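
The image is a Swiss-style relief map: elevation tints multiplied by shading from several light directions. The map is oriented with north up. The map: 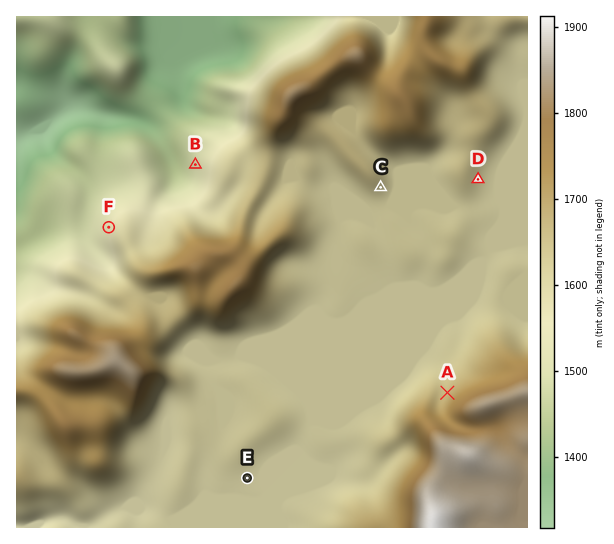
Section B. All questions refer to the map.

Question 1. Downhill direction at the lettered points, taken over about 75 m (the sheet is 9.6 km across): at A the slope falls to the NW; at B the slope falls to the W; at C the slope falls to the SE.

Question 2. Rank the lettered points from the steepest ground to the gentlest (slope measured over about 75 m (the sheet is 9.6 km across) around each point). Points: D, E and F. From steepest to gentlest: F D E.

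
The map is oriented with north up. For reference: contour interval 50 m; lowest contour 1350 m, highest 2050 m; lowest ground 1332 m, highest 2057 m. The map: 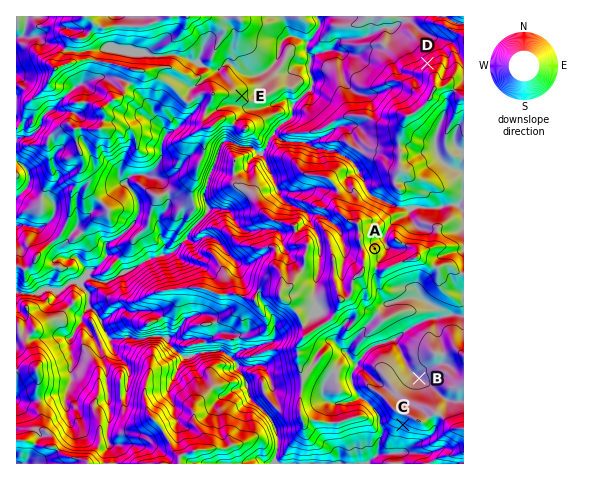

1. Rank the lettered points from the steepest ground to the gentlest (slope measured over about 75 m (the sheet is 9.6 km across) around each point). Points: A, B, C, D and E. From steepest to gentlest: D C A E B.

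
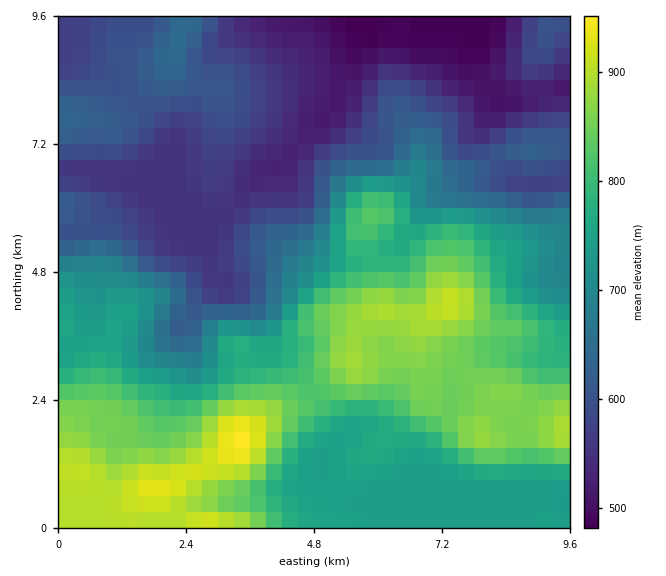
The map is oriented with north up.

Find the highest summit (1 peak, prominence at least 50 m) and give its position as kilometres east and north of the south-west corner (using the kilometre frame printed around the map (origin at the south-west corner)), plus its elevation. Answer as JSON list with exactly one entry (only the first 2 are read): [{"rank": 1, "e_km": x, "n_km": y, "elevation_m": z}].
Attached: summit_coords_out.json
[{"rank": 1, "e_km": 3.44, "n_km": 1.66, "elevation_m": 954}]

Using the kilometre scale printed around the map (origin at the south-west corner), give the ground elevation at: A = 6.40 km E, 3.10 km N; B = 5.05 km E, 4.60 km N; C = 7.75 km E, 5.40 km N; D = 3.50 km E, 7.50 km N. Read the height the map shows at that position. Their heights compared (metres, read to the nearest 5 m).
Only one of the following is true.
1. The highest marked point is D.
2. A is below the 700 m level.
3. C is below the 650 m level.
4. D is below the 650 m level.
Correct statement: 4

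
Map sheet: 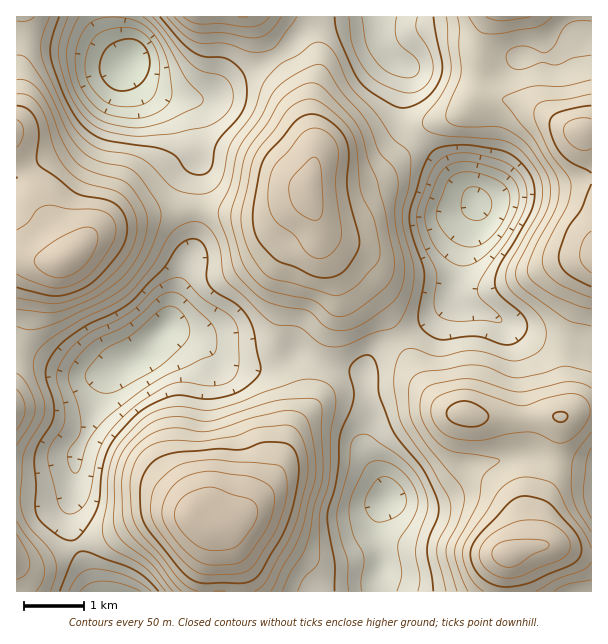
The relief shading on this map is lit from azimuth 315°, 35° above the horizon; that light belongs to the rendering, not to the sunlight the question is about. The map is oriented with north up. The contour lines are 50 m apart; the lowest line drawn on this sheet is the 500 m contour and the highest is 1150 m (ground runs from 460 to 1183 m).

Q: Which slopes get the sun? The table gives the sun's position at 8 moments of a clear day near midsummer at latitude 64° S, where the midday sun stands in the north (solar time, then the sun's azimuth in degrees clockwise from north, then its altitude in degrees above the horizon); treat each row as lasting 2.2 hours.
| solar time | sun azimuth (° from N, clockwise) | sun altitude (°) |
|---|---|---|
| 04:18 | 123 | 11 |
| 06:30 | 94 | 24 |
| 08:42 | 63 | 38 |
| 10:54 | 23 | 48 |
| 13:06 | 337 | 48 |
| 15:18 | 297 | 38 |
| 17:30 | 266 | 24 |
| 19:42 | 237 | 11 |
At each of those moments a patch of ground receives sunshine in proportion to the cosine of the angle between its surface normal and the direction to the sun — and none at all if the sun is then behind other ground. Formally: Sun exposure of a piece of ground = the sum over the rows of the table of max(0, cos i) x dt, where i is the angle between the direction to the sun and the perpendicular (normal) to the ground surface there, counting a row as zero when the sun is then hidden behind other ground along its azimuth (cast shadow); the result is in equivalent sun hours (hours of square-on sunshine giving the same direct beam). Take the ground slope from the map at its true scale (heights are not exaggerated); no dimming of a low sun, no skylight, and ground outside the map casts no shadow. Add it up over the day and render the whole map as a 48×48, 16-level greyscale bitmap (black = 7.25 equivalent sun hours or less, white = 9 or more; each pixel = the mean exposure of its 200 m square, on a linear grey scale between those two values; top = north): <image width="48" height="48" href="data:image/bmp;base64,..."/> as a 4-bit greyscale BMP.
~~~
<image width="48" height="48" href="data:image/bmp;base64,Qk32BAAAAAAAAHYAAAAoAAAAMAAAADAAAAABAAQAAAAAAIAEAAATCwAAEwsAABAAAAAAAAAAAAAAABEREQAiIiIAMzMzAERERABVVVUAZmZmAHd3dwCIiIgAmZmZAKqqqgC7u7sAzMzMAN3d3QDu7u4A////AImGZ3ZTEAEzI0Vmiru6rMzLqXZlQ0VEZ5qYd3VDIQJEM0Zleaqqm8u6iGVVVVUyRqu6mXVDIRNWZmZlV5qqq7qph2Z4mYdVaM3Lu5hlMSRomZdVV5q7vLuqqqq7zLqpmt3bvLmGQzaKq6hlVoq7vMu7vM3d3d3MzN3LvLqGVWirzLqGVnq7q8zMzMzd3d3d3cu7q8uYiZvMzMyoZniaqqzMurzNzd3d3KqqmrqZm7zczMzKhlVolnqqmJq8zd3Mu6q7q6mJq8zd3d3Ll2VnckZ2Zomrzd3bqaq7i6mqvM3d3d3cuYd4ciREV6q83d3bqZq5erq8zM3d3d3dypmJhSNEWKu8zd3LqYiWebzN3d3d3d3dy6mahGZVZ4iaq7u6mFZ0SLzd7d3c3d3d3LqZdZhmZmZniZmYdlVmNr3d7d3c3d3d3LqHZqh2Z3iImZmZhnd5Vpzd7d3c3d3d3bmIeKiHiau7u8u7qaqqdpve7t3b3d3d3duZmqmavM3d3d3dy8zLt5rN3t3bzd3d3dy7u6mbzd3d3d3d3dy7uWms3d3cvMzd3d3MzKq83d3d3d3d3cuYiHmqzd3dzLu8zdzLu6vN3d3d3d3d3bqHVWi7vMzMy7urzMupmrvN3d3d3d3MzLmGZmeJvMzMy7qru6mYiazN3d3d3czMy6l1Q0Vnm8y7u6qrqpiHd5vM3d3d3Mu7u5l1MiM0aKqaqZiamZh3d4qrzd3dyqmamWZTIRIjRoiId3d4d3eJmImZvMzLl2d4h0MhAAIyNWd3d2ZmZleZmYiIq8updlZ3ZlREIRNDNGeJmGVmd2eJmpiIm8y6h2d3ZoiIdURURXmrqXZ4iIiZqqmaq8zMupmIiLu7qWVVVoq7qXiZmZmZmqqrzMzNzMqqqszMy5dmZ4mqiHiaqqqqq7u8zLrN3cy7vM3d3bqIh4iZZ3iqqqqqu7u7zIi93MzLzMzM3dyqmZmId4mqmau7u7qqu3eM3MzMzMzM3d3Muquqqqqqqqu7vLmImFZqzMzMzMzM3d3dzLzMvLuqu7urvLllZzRYqqq7u8zc3d3dzLzczLuru8uqu7qGaCEWZ4iau8zd3d3dzLu7y7u7zMuZqsunZSABI1Znm6zM3d3dzLqJu6u8zMuZq8y5YzIQATM1eau83d3d3dyZq7zdzMyqq8zLhTIjRUNGiaq83d3dzd2qvN3dzMzMu7vLljI0VVRoqrq83e3dzNy7zd3dzN3dzLu7mGVnd2eKzMzMze3cu9zLzd3czd3d3Musu6mZmZq93d3Mzd3Lqcy6q7zM3d3d3cu83Lu6u7zd3d3MzNy6hqmHiaq83d3d3dy73czMzN3d3d3Lu8uodql2V4m83d3M3dypvMzM3d3d3dzLqqqWZJiId4q8zd3MzMllmqq8zd3d3dy6mYiGIWVniImrzd3MzKY1iIq7vMzMzcuYiHZUACJGZneJvN3MuoiXeJvLqaq8zLqGZlMQAAA0REVnm83Lqpuqiaqpd3iry6l2ZVRCAAAjM0Vmisy6qru7qZiHZVZ5qg=="/>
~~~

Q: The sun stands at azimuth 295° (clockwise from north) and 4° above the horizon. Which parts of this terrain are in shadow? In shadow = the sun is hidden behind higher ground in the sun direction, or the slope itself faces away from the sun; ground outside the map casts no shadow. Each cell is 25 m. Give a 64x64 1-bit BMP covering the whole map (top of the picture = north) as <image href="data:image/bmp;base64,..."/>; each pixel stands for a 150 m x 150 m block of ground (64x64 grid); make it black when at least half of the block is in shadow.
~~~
<image width="64" height="64" href="data:image/bmp;base64,Qk0+AgAAAAAAAD4AAAAoAAAAQAAAAEAAAAABAAEAAAAAAAACAAATCwAAEwsAAAIAAAAAAAAA////AAAAAAD//g////+D///4B////4P//+AH////g///gAP///8B//8AAf///wB//gAA////AA/+AAB///8AD/4AAH///wAP/wAAP///AA//AAAf//8AD/+AAB///gAP/4AAD//+AA//gAAH//wAD//AAAP/+AAH/+AAA//wAAf/4AAB//A/5//gAAH/4H/P//AAAf/AP4f/8AAB/8AfB//wAAD/gAgD//gAAH8AAAH//AAAPwAAAf//AAAfAAAA//////8AAAB//////wAAAH//////AAAAf//////DB4B/////////wD/////P///gP////4///+A/////D///4P////8P///A////8Y///4Af///gH///AA///8A///8AB///gD///wAD//8AP///AAH//wA///8AAP/+AD///wAAf/4AP///gAB//AA///+AAD/4AD///4AAH/gAP///gAAP8AB///+AAA/wAH///wAB//AAf///AAf/8AB///8Af//AAD///wD//4AAP///Af//AAA///8B//8AAB/5/gD//4AAH/B8AH//gAAf4BAAf//AAB/gAAA//+AAP/AAAD//8AA/+AAAP//gAD/4AAA//8AAP/gAAD//gAAf+A8Af/8HP//wD4d//gf//+AP/3/+D///wAf/f/wP/9+AB/9/+A//nwAH/g=="/>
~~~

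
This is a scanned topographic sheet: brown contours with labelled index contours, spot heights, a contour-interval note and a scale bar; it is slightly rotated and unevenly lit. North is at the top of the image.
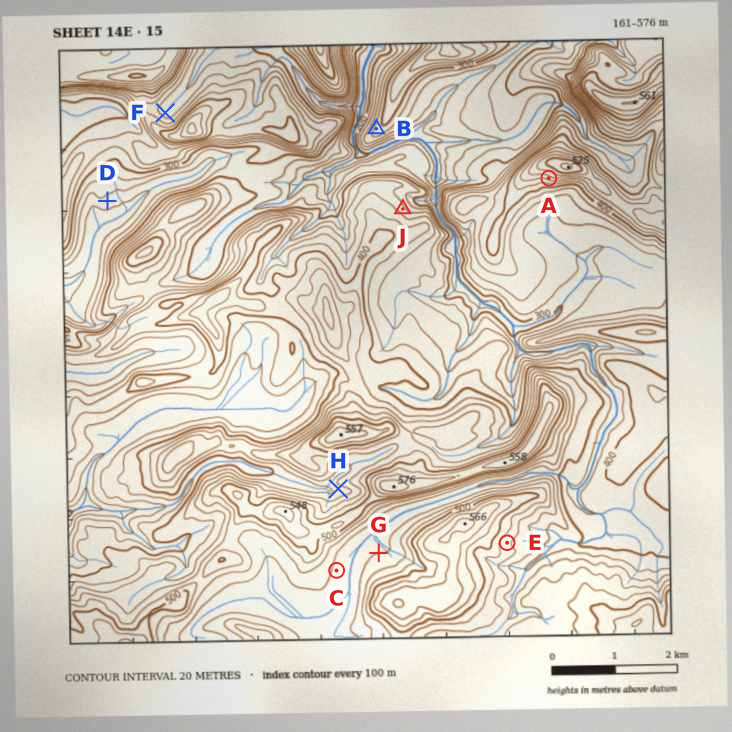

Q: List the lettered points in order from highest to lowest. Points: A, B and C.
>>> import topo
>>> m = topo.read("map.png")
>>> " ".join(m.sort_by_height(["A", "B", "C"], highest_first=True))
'A C B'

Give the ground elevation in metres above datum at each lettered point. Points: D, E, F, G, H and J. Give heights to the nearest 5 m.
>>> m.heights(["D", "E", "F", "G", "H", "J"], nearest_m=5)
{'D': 250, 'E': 465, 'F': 330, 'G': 440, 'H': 430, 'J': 350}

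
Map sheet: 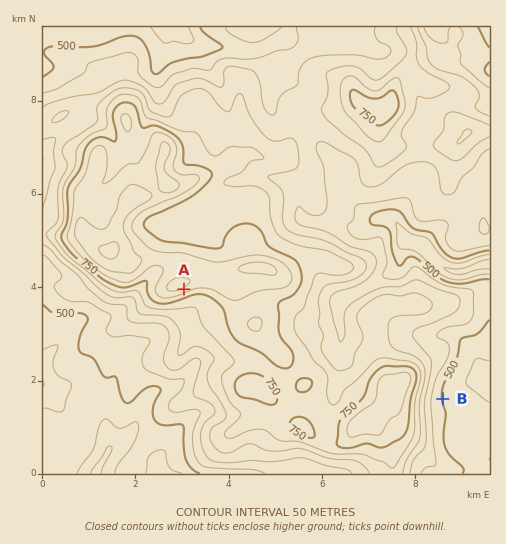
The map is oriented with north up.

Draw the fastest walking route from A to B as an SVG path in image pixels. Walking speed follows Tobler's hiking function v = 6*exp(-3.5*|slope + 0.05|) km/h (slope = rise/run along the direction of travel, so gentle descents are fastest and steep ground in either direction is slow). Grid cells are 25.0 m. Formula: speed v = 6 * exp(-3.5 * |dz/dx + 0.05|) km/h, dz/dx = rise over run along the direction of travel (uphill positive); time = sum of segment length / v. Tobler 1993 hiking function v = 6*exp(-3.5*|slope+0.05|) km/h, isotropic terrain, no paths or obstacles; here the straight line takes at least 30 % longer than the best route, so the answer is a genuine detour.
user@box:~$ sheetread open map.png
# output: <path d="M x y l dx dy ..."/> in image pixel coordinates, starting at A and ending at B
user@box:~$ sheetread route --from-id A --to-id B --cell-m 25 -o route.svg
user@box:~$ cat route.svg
<path d="M184 289l9-5 14 0 9 5 9 8 11 6 35 0 61 30 1 2 12 5 35 0 16 9 15 0 17 8 3 3 5 10 0 15 7 14"/>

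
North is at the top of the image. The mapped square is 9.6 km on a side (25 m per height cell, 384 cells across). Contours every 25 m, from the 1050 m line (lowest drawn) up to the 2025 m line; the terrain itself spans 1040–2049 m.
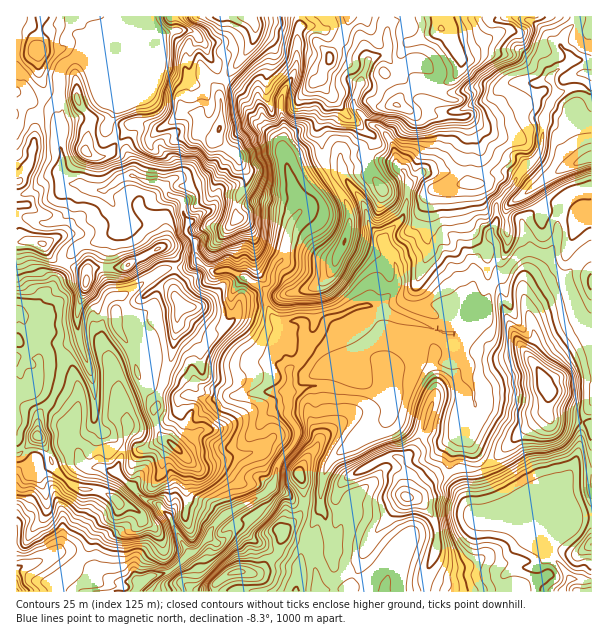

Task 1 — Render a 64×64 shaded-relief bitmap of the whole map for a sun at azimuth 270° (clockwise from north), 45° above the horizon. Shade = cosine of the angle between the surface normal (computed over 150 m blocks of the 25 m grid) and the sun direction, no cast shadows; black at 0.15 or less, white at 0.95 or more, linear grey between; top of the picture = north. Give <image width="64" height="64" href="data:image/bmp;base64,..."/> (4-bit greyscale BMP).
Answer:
<image width="64" height="64" href="data:image/bmp;base64,Qk12CAAAAAAAAHYAAAAoAAAAQAAAAEAAAAABAAQAAAAAAAAIAAATCwAAEwsAABAAAAAAAAAAAAAAABEREQAiIiIAMzMzAERERABVVVUAZmZmAHd3dwCIiIgAmZmZAKqqqgC7u7sAzMzMAN3d3QDu7u4A////AO7cqZqpmYvd3t3uuJmYd5zbq7qZq83bmIiIiaqZh5y67cy6qqmYiM7uy+7qmphmi8ubu6qrzduYd4iJqqqoebzMzMuqqqmJqqzMzd25iHaLypu7qqq93Jd3iImaqqmbu6q7zLqrqpvLc53N3Lmql3q6m8ypmrzdp2eJmZqZms26mIq8zLu6mtyTStzNy7zJebmbzbmZrN22RoqYiZms3dzZZ5vMzMqIvHKIet7czup4qZvMyomrzbUliqmZqru83vyGi8zMzLiJJbkp3N3v22aZq8zLmJrNsxWaqqqqq7vd7rd7zN3Ly4Qa1zXNzO7rhom7vMy5ib2RFpqqqqqru83d2WvLzdqqQW7XVGzcze2oecy7zMypq2Anqqqqqqq7zM3Ze8u924UlvdlmZ6zd7bt4zKvN3cqYMCeqqqqqqrvNrMqsy7y3NZisuXeId53t7Xjcm83u24dBJpqqqqqqu96rub3LqXRt2Hq5dnmYZ9/8Z92pvO7al1NHmYiZqqq73suqu5iYaLzsibqFV4iHz/tFzsqa3cqYdniYd3iaqqvuy7uXiZmdyt27uoVWeJev+0Su3bm8yoiJqqmHZnmaq96ay3aaqpzrvczIVWeJl27tdHvMzLu5eImqrMl2Z4ia3pm5aKu6q+283JZVaJqpZ+3GWKvMy6mGeJm97Kd4dmfO3ZVZu7qq3d3Jd2V4iqqWrepmiru6u6dnmr3uypmGRK7+k1m8uoi97qeJh2Zoq6d9/Id5qrvN2WaKve7cu6cyjO2Ves25ib39iJqodmeap47rqYiaq87rZYq83u7cuDJ73aeJvbiKzutoqod4iImIzsuqqZmrzvx1ervd7u24MmjMuYituIrP6lapZniZmInOyrqqmarO/YV5q87v7chCRbu7qK23it7qVZmHeJqpic26qqqqqr3upWmrze/+yUIjq7y5rbeL7st1iYZomZmZvLu7u6qqvO62aavN7/7JUROqvLm9ppztu5Z5lleZmZm8u7u6qqq73bd5vM3v/shRI6q8us2Fneyrp3qVR5mZmbzLu6qqqrvMuZq83e7+p0I1qrzL3Gat7Ku4eZRGiZmZq8y7qqqqu7uqq73d7+tlRGeqvMzaWL3bu8l5lTWJmaqqvLuqqqu7u7qrzN7v11ZneJq7zdhazcq72niXRGiZqpm8u7u6qru7qqvMzv6Xd3eJmrvOx2vcqrvcdol1Vniqmau7u7u6u7qqq7zO/Jp2eJqqu97GfNurvO2GZ5hUV5qquru7u7qqq7qqu9/rynaJqru738Z8yqu87ZdmeIVFipqqq7u7qru7qqqr3tzZd4mru7vP52rKq7zuuGRIlkaqiIiImru8y6qqqqvezcl3ibuqu875R6vcrO2XZUenSe2YhlV5q7zLqZqqu83NuIiKzJmb3vsjir3M23VXdohq7ty5Ujeau92oiaq7zN24iJvNiZrO/UR4eb3KdUeXaKnN3dyTFIq7zsiJqru73aiJq92Zmb79iKpkarp2RJqrp5ze7sYSabrO2Yiaq6rNuZmrzJmqq9yZvaZFmUOpaqqEa97+2TJIqs7aiJmrqau5m7q8mrh5u5irvKdmJNtWmoM53u7bUjaK3duYmauqmKqsypq7uGeamqq83IQW/4RpcRfO3d2CJIzd25mZqpynm7vLmbqpl4iZqrzMkyrv51ZQBr3M3sMTjezLqZqXnbebqsypmZqpiZmqu7ukXv/9dRAFrLzf5RaK3suaqpedt6ypvKqZqZqZmqq7u5Vc//+0ABWbvN/lOoau26qqmIunq6m8uqmImaqZq7uqlZ3O/7UAFpq87+V9pW3rqqqYe8Z5qqu6qGeaqqm7uph4vuzvwwEVmrzvta61O+y6qqhZ7GR5q7uZh5qpqry6l5zN7d7WAAWbze2J3rUq7bu6qXWu10WKq2Z4iqqpm6mavMzuzdkQBKze2pzclDnty7uqhmvtlUaJllebuql4q7qZze7cuCAEre7Jvcpke83cy6qYaM3bhUTJVpzLqGaKupic7dy2AAa+7am9yVWsy8zLuph2ne3Ll9tmnf2ph5u6iZrdvJIACM7tmc3JZqzLvMu6mIh63szM7HWe/Impvcq7u8ypUAAp3uyZvMt3q7uru6mZmYbOy7vsdp39ibu927zdzIUwAFru25m8yXvKmJq7qZmZhr7Lu9yXre2Yzczdu93MkwAVac7rqqqXrNyXeJqYiImWrcuqzJit7aisy7zdzLuiAFp5usyrt3qqvKmJqnV4iYety6rLqa3rd5q7vO/Lq5EDepzqnLl33cuqiZmZdWiZmIzbqru6rtdpqqvO/8u8kRWJfP2buFrtzKiau5Y1iZqpi9ypzLquxnqqqr7/y7ySNYla/8qoaN3MuquqhlRZqqqZvLq8ua3Hiqqqvf/by6ZEimbv6odnzsu7u7uVRFeamZu7u8ynnLiaqqqs7+y6umNpha/8hni+yqu6vMczRXmZisy73KZ7qqqqqqvv7LrNpEiFfv2neJzKu7vMymVFVniZq8vtpniqqqqqq+/sq9zIRoVd7sdnm8zKq83Kh3dkR5qazO2neZqqqqqr39ut3Nx1ZFztuYibrNurzLiIh2ZViazL3Kh5mqqqqqve287d3JVTTOurmKqs27zLqImYeFNpvLvMqYiaqqqqq8zd3cvMpVRKzMy5qZvLzcqYeJqYU2mby8y5iaqqqqq93Ny8u7uFVEnMvMqYm7zNyod4iId4iIm8"/>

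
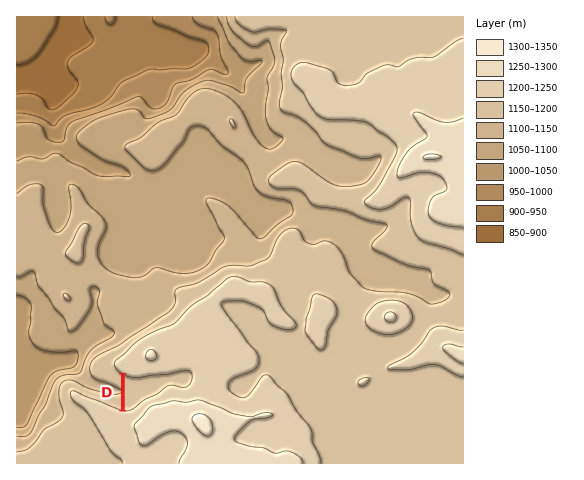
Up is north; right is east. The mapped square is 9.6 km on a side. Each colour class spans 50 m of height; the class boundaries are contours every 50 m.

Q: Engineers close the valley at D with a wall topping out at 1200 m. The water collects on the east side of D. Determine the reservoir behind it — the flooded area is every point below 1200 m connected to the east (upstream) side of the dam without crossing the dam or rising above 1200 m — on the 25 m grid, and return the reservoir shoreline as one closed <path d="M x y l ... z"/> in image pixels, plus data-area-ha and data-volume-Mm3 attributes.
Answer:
<path d="M189 371l-9 0-11 3-21 1-7 3-10 0-6-3-1 35 7 0 2-1 11-9 14-6 9-8 6-1 10 3 4-1 5-6 0-7-3-3z" data-area-ha="63" data-volume-Mm3="10.50"/>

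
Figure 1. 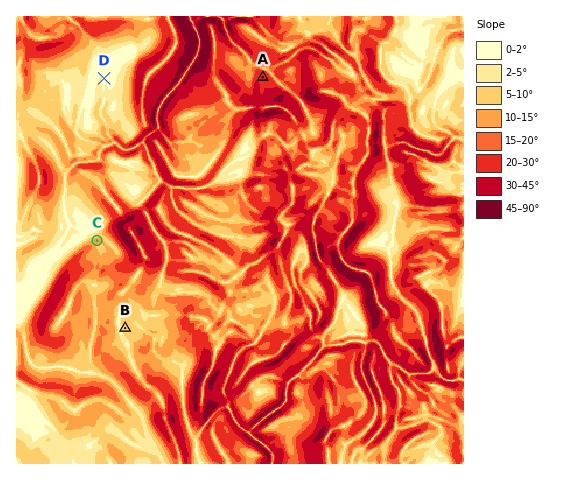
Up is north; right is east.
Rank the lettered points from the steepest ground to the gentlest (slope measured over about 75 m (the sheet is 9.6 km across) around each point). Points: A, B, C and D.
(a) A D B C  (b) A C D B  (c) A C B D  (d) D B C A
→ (c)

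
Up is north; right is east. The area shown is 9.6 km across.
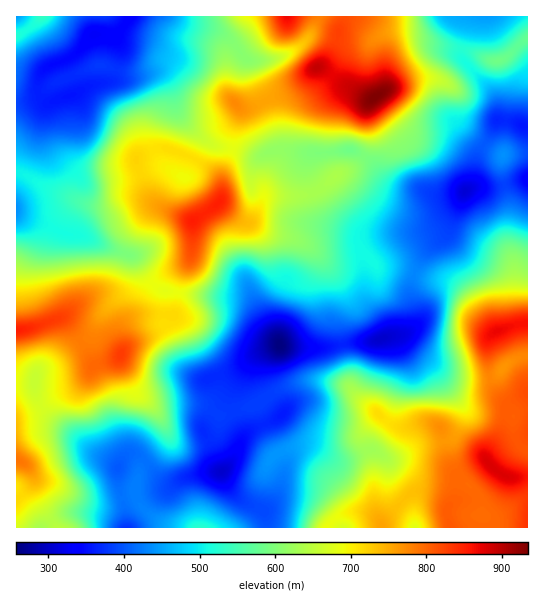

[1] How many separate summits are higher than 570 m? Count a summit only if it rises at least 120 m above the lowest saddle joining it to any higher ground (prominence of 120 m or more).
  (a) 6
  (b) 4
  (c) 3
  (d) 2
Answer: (c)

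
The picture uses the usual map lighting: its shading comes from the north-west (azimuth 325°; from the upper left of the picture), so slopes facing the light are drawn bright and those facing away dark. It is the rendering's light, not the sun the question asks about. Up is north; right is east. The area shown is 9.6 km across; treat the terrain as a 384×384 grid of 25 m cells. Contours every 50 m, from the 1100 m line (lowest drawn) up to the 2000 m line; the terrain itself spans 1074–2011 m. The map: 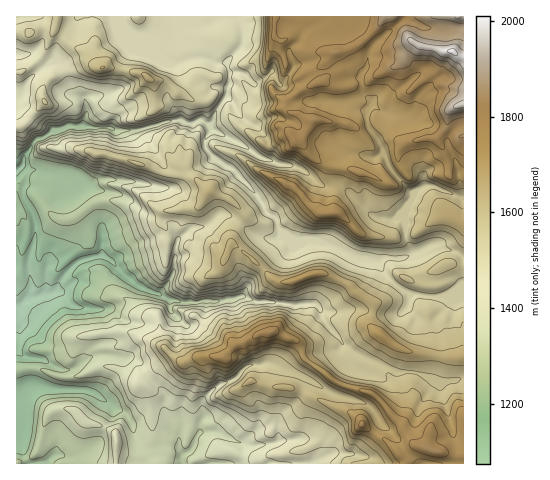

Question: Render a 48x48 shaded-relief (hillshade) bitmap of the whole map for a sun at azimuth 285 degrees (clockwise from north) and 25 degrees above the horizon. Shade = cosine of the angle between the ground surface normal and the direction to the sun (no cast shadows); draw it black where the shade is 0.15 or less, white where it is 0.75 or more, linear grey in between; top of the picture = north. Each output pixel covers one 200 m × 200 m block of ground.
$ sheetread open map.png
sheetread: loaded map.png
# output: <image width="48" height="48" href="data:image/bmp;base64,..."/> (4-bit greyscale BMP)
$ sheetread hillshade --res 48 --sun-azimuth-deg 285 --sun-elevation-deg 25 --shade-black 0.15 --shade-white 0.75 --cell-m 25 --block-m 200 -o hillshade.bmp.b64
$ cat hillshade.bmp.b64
<image width="48" height="48" href="data:image/bmp;base64,Qk32BAAAAAAAAHYAAAAoAAAAMAAAADAAAAABAAQAAAAAAIAEAAATCwAAEwsAABAAAAAAAAAAAAAAABEREQAiIiIAMzMzAERERABVVVUAZmZmAHd3dwCIiIgAmZmZAKqqqgC7u7sAzMzMAN3d3QDu7u4A////AIdWmIisk1d2RqmHeJqYhmZ5u5mauFVmZtyEeHedokZ2VYqod4qqqHZnqpqrqIhkRb21aHZ9skh2Vmiod4mYmZh3q3ipmqhlZ63GeIZqkml1V2aJmIiXiHd4vqRYqYpzaZzYeYdWh4p1ZmaIiYeImXZ4ndM6pnuEi5zriHRFi6llZmV5iHZmiYeJqpWKdWmWrZvcqGNHrKdVZmaZh2VVV5iId4qnRmeJvXipmHd5vKZVd2WNyEV2ZXdnirpTaHVoqlZ4h2VovLZXh2UlzqZ3dVaal2ZniHVniFaJiIZXm7h4qGYxFsl3d3mmJXiId3Z3Zoh4mJuXeburynZVEBeIiZlCV3d4d2ZndpmaqGeIiLzMy8uYQAA2ioM0Z3iIdmVniNuaqXZ4iJzrebvMtzADZ1EkaJmIdVZoiLu8yodniau6Z5zv6qhDRBI0eqqWNGd4iJrN26mZmZqnZ6zeys22ETRWm7pzRniIiJmry5mau7uUO8m8qs25QlVpq8lCWIh3eJmaqYmazLuDbLibq8updYeKmalSNplmd3iImrqYmZhleZdomsuZhVeZmZhjJIhmd1Z3i8qZhlaLyXQBIp2WQQNnmXVVRXdlVkZ2eauoZXqmzqlCEDzalyFGdkRXmXZlRFd3Z6qWWKvHbtunIUmme9pjJFZ6uYiGVFd3hXqWirzZW8vKVHczabuVRneIiJu5ZEd2h1Voms3aWcvLdmMkZ4mHZ2ZmZniqhlaHd3ZHqb3aWKvLlSNWZ3d3eHVEMzV5qWaIdmZXqrzJZqq8pSRWZ2VWmoRFNXM2mlaZdlVXq824ZWebp1VVeIUjeEJWV7lleEeah2RXm925d2VHmWM3q6l0QRNVaLuYd1iXeJhnmr3KmZYkh0JqrLmHQSVkNauoZoiGd4qpit2ZqrtkZCSbqpZnVFZlInunVYiHd3iqu6mJm8yDM0m7uER4ZmaGEBeId5iHd3iIeImYiJl0JKzchDaXd3d0RBOpUsp3ZnhlZnZmd2VVWd6FaJqneHZVhyWaY6uGZ3hleHVYh1Enq6VpmahlZ2VppkaIdSvqmaqGZnial1Falmq6p2RGZmVatkaHeAC93Kl1aKq7l1J5ac3LyVI2ZmRZuXd2egAEu5mXeqvNpmRJu7rvyWM0Z1RpmZmpeVEAE2mXmmEWl2d8uYrvuZdVVTV3d4m7dKgwARWXerkgBEM5uJvuyYdVZlaHd3nNg6yiAzapmZuENGQSmpv/tlZmZmaIh2i+2qySJVaIrJh1ZlVRapz+uWRWZUV4mFaczHqTJFZVaspkVWZTWpv8radVVVVXiHaKvDaXRXdTSLpSR4d0SJu9vKh2VGmGZWh3q3VnebuUNoU1eIdmeqyauKmGVUi6hTV4mpl2ebqWI2d3d3d2es7ph5iXVEarqFV4iXeGeZlkRXd3d3d3Zq/8ZpiIdlSLupd5dXVnZ4ljV3d3d3d3do7/ZXh4iIVa3IVomZdoVXhkV3Z3d3d3do3/dmd3d4llq3aHiJmaY2hlaIVWd3d3d43/Zmd3d3mmR5mHdw=="/>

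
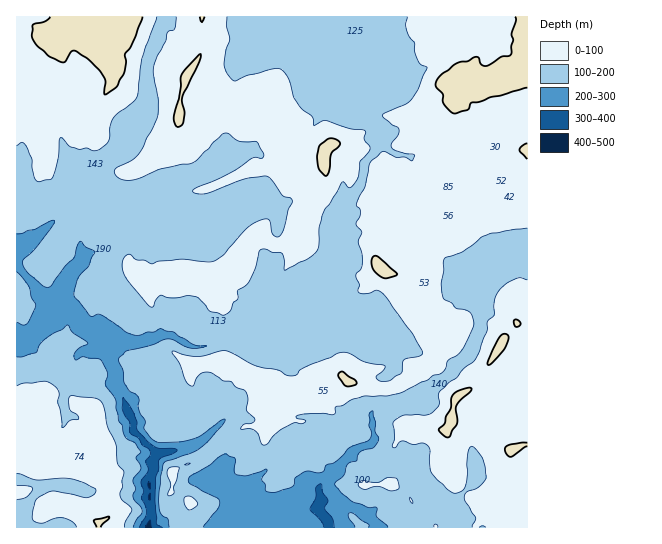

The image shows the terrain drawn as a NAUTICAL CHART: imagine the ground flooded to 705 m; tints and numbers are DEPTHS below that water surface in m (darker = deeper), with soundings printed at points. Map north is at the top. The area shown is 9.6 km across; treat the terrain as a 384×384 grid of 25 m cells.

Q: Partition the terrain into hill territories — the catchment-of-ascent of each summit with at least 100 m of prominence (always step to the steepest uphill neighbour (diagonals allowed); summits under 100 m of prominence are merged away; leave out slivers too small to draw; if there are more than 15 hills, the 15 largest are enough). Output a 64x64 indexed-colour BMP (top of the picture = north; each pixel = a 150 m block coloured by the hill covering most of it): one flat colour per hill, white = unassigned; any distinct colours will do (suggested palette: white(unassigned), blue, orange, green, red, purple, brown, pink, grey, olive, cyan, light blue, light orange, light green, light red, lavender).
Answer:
<image width="64" height="64" href="data:image/bmp;base64,Qk12CAAAAAAAAHYAAAAoAAAAQAAAAEAAAAABAAQAAAAAAAAIAAATCwAAEwsAABAAAAAAAAAA////ALR3HwAOf/8ALKAsACgn1gC9Z5QAS1aMAMJ34wB/f38AIr28AM++FwDox64AeLv/AIrfmACWmP8A1bDFADMzMzMzMzMzMREREREREREREREREREVVVVVVVZmZmZVMzMzMzMzMzMxEREREREREREREREREVVVVVVVVmZmZmUzMzMzMzMzMzERERERERERERERERFVVVVVVVVWZmZmZjMzMzMzMzMzMRERERERERERERFVVVVVVVVVVVZmZmZmMzMzMzMzMzMxEREREREREREREVVVVVVVVVVVVWZmZmYzMzMzMzMzMzERERERERERERERVVVVVVVVVVVVVmZmZjMzMzMzMzMzMREREREREREREREVVVVVVVVVVVVWZmZmMzMzMzMzMzMxERERERERERERERFVVVVVVVVVVVZmZmYzMzMzMzMzMzERERERERERERERERVVVVVVVVVVVmZmZjMzMzMzMzMzMREREREREREREREREVVVVVVVVVVWZmZmMzMzMzMzMzMREREREREREREREREREVVVVVVVVVZmZmYzMzMzMzMzMRERERERERERERERERERFVVVVVVVVmZmZjMzMzMzMzMxEREREREREREREREREREVVVVVVVVVZmZmMzMzMzMzMzERERERERERERERERERERVVVVVVVVVmZmYzMzMzMzMzERERERERERERERERERERFVVVVVVVVVZmZjMzMzMzMzMRERERERERERERERERERERERVVVVVVVWZmMzMzMzMzMRERERERERERERERERERERERERVVVVVVZmYzMzMzMzMxEREREREREREREREREREREREREVVVVVVWZjMzMzMzMxERERERERERERERERERERERERERFVVVVVZmMzMzMzMzERERERERERERERERERERERERERERVVVVVmYzMzMzMzMREREREREREREREREREREREREREREVVVVVZjMzMzMzMxERERERERERESIiERERERERERERERFVVVVWMzMzMzMxEREREREREREiIiIhERERERERERERERVVVVURMzMzMzIiIhERIiIiIiIiIiIRERERERERERERFVVVVRETMzMyIiIiIiIiIiIiIiIiIiERERERERERERERVVVVEREzMyIiIiIiIiIiIiIiIiIiIRERERERERERERFVVVURERMzIiIiIiIiIiIiIiIiIiIhEREREREREREREVVVVRERETIiIiIiIiIiIiIiIiIiIiERERERERERERERVVVVERERIiIiIiIiIiIiIiIiIiIiIRERERERERERERFVVVUREREiIiIiIiIiIiIiIiIiIiIhERERERERERERFVVVVRERESIiIiIiIiIiIiIiIiIiIiEREREREREREREVVVVVEREREiIiIiIiIiIiIiIiIiIiIhERERERERERERFVVVURERESIiIiIiIiIiIiIiIiIiIiIRERERERERERERVVVREREREiIiIiIiIiIiIiIiIiIiIiEREREREREREREVVVEREREREiIiIiIiIiIiIiIiIiIiIhERERERERERERERFBEREREREiIiIiIiIiIiIiIiIiIiEREREREREREREREURBERERERIiIiIiIiIiIiIiIiIiERERERERERERERERREQREREREREiIiIiIiIiIiIiIiIRERERERERERERERFEREERERERESIiIiIiIiIiIiIiIhEREREREREREREREUREREEiIRESIiIiIiIiIiIiIiIiERERERERERERERERRERERCIiEiIiIiIiIiIiIiIiIiIhERERERERERERERFEREREQiIiIiIiIiIiIiIiIiIiIiIREREREREREREREURERERCIiIiIiIiIiIiIiIiIiIiIiERERERERERERERREREREIiIiIiIiIiIiIiIiIiIiIiIRERERERERERERFERERERCIiIiIiIiIiIiIiIiIiIiIhEREREREREREREUREREREQiIiIiIiIiIiIiIiIiIiIiIRERERERERERERREREREREIiIiIiIiIiIiIiIiIiIiIhERERERERERERFERERERERCIiIiIiIiIiIiIiIiIiIiIREREREREREREUREREREREQiIiIiIiIiIiIiIiIiIiIhERERERERERERRERERERERCIiIiIiIiIiIiIiIiIiIiERERERERERERFEREREREREQiIiIiIiIiIiIiIiIiIiIREREREREREREUREREREREREIiIiIiIiIiIiIiIiIiIRERERERERERERREREREREREQiIiIiIiIiIiIiIiIiIRERERERERERERFERERERERERCIiIiIiIiIiIiIiIiIREREREREREREREUREREREREREIiIiIiIiIiIiIiIRERERERERERERERERREREREREREQiIiIiIiIiIiIiERERERERERERERERERFERERERERERCIiIiIiIiIiIiIREREREREREREREREREUREREREREREIiIiIiIiIiIiIhERERERERERERERERERRERERERERERCIiIiIiIiIiIhERERERERERERERERERFEREREREREREIiIiIiIiIiIiEREREREREREREREREREUREREREREREQiIiIiIiIiIiERERERERERERERERERERREREREREREREIiIiIiIiIiERERERERERERERERERERFEREREREREREQiIiIiIiIiIREREREREREREREREREREURERERERERERCIiIiIiIiIRERERERERERERERERERER"/>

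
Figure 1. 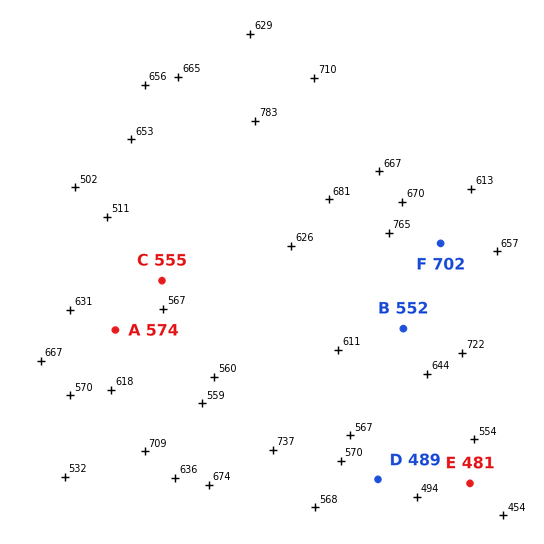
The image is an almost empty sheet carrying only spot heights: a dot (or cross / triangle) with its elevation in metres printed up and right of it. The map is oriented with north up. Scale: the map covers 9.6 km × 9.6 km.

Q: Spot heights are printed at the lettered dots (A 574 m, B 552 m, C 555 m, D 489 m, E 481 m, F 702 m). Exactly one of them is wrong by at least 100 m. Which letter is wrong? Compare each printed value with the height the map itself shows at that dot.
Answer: B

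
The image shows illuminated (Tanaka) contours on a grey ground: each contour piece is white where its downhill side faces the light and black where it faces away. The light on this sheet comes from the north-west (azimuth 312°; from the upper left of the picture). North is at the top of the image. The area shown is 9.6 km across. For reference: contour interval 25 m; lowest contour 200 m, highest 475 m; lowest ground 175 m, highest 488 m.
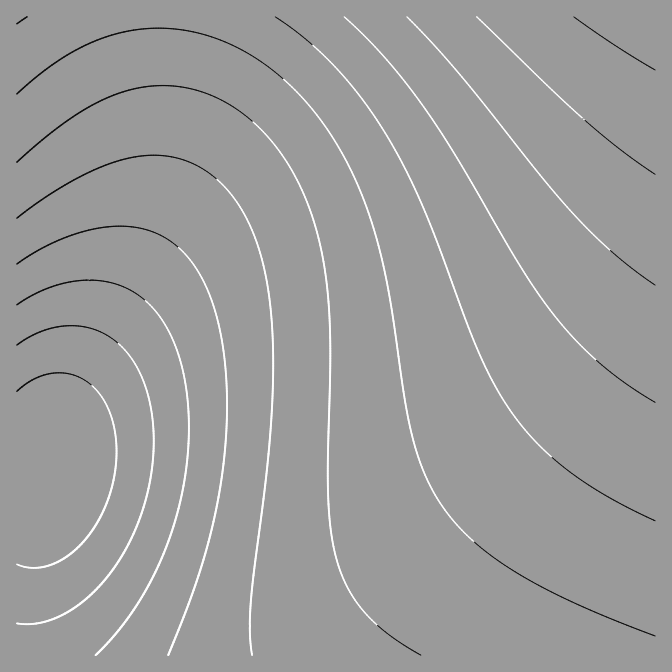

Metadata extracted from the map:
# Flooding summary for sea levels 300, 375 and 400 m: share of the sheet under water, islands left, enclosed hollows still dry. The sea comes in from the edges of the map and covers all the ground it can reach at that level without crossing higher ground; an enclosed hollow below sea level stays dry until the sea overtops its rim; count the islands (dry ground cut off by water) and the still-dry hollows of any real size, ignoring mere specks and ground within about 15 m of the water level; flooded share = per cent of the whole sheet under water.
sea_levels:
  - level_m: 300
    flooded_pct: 29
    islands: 0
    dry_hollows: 0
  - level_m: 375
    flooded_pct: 74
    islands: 0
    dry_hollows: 0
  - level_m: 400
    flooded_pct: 84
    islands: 0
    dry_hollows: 0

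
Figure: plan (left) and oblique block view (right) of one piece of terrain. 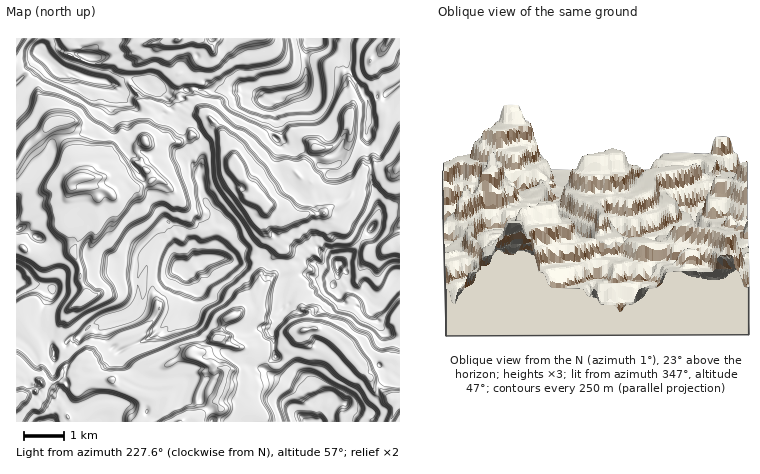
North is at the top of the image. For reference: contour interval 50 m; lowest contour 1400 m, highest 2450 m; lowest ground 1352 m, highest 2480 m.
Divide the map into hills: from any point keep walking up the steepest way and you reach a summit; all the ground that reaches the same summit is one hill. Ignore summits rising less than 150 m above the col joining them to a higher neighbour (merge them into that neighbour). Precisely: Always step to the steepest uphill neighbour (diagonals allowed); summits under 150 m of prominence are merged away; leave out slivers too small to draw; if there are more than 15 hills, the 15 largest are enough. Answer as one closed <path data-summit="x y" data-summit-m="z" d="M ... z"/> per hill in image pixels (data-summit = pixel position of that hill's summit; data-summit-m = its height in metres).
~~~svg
<path data-summit="200 262" data-summit-m="2480" d="M64 120l-12 2-27 26-9 14 0 84 24 9 10-1 12-5 10 1 8 16 0 14 5 8 1 8-16 12-10 14-12 4-14 14-11-20-7 0 0 78 8-2 6-5 6 0 6-8 10 0 6-3 4-5 6 1 10-4 6 8 28-1 6 7 28 9-5 17 1 10 76 0 3-14-5-8 8-18 2-12-20-7-15-9 15-3 5-9 7-4 18 9 8 0 16 6 14 13 6-1 6-5 4-12 11-16-19 0-24-14 3-8-4-8 3-26 7-6 4-10 10-12-2-22 3-10 20 0 12-2 3-2-5-14-1-16 11-10 6-3 8 0 8-7 6-24-1-14-15 22-20 2-8 12-4 10-4 4-2-2-6 1-8 8-18 10-3 5 1 5-10-5-1-8-10-12-2-10-5-8-8-6 0-12-12-18-34 20-12-2-22 3-2-2-7 5 0 6 4 6-1 6-8-3-24 15-28 2-1-8-10-26z"/><path data-summit="264 102" data-summit-m="2478" d="M400 38l-10 0-8 14-12 8-1 10-19 14-2-6-16-13-18-6-28-1-12-8-8-12-48 0-6 8 1 8-3 6-4 3-6-1-6-6-1-6 3-12-16 0-8 3-4 5 0 6 1 8 10 14 0 24 6 12 7 4 14 1 13 13 7 12-1 10 13 14 2 10 11 14 1 8 2 3 8 2-1-5 3-5 18-10 8-8 6-1 2 2 16-26 20-2 15-22 1 14-6 24-8 7-8 0-6 3-11 10 1 16 5 12-2 4 5 0 10-7 14-4 6-5 16-29 10-2 20 2 4-5z"/><path data-summit="338 264" data-summit-m="2477" d="M400 165l-4 4-20-2-10 2-16 29-6 5-14 4-6 6-22 3-20 0-3 10 2 22-10 12-4 10-7 6 0 10-3 8 0 8 4 8-3 9 24 13 16 0 18-4 20 11 6-2 8 7 8 14 0 4 8 1 14-7 12 2 8 6z"/><path data-summit="42 56" data-summit-m="2295" d="M178 38l-162 0 0 28 12 8 4 14 14 16 7 16 11 0 5 24 10 26 1 8 24-1 10-3 18-13 9 3-4-18 8-6 1-12 4-10-2-8 4-5 12 4 7 7-4 20-7 5 20 1 33-20-7-7-20-3-6-10-1-28-9-12-2-10 1-8z"/><path data-summit="314 422" data-summit-m="2476" d="M304 330l-14 18-4 12-8 6-8-2-10-11-12-5-12-1-18-9-7 4-5 9-15 3 15 9 20 7-2 12-8 18 5 8-2 14 171 0 7-18-1-4-6-2-10-9-8-3-2-8-34-38-8 11-4 0-16-7z"/><path data-summit="46 422" data-summit-m="2105" d="M78 372l-10 4-6-1-4 5-6 3-10 0-6 8-6 0-14 7 0 24 125 0 0-10 5-17-28-9-6-7-28 1z"/><path data-summit="16 276" data-summit-m="2294" d="M18 246l-2 0 0 72 7 2 11 20 14-14 12-4 10-14 16-12 0-4-6-12 0-14-8-16-10-1-12 5-10 1-12-3z"/><path data-summit="314 40" data-summit-m="2477" d="M388 38l-121 0 7 12 12 8 28 1 18 6 8 6 10 13 19-14 1-10 12-8z"/><path data-summit="400 422" data-summit-m="1729" d="M400 399l-4 1 1 4-7 18 10 0z"/>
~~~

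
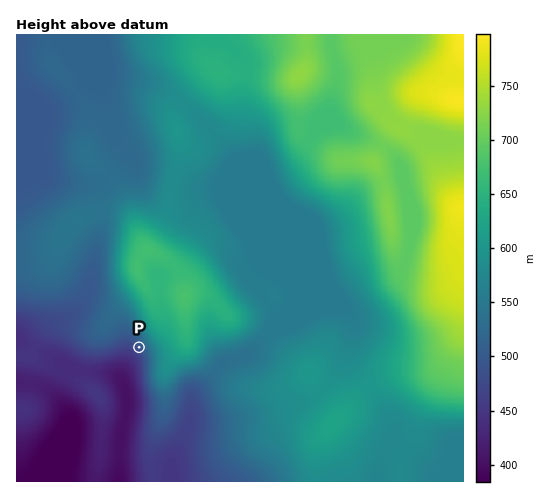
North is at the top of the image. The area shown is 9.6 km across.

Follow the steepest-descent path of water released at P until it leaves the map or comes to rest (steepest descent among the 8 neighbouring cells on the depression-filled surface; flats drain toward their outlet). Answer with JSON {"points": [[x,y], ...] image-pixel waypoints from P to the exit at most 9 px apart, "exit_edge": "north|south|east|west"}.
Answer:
{"points": [[139, 347], [130, 357], [125, 366], [123, 375], [124, 385], [126, 394], [126, 403], [126, 413], [124, 422], [122, 431], [120, 441], [120, 450], [120, 459], [120, 469], [119, 478], [119, 481]], "exit_edge": "south"}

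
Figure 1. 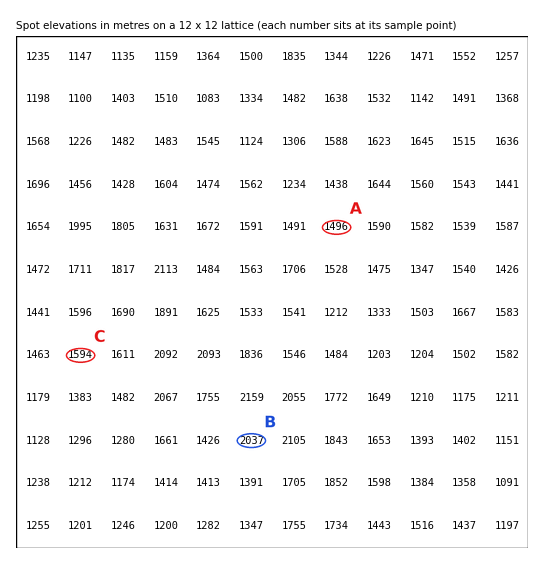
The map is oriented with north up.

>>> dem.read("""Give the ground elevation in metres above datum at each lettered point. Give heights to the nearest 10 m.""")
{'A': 1500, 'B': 2040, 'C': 1590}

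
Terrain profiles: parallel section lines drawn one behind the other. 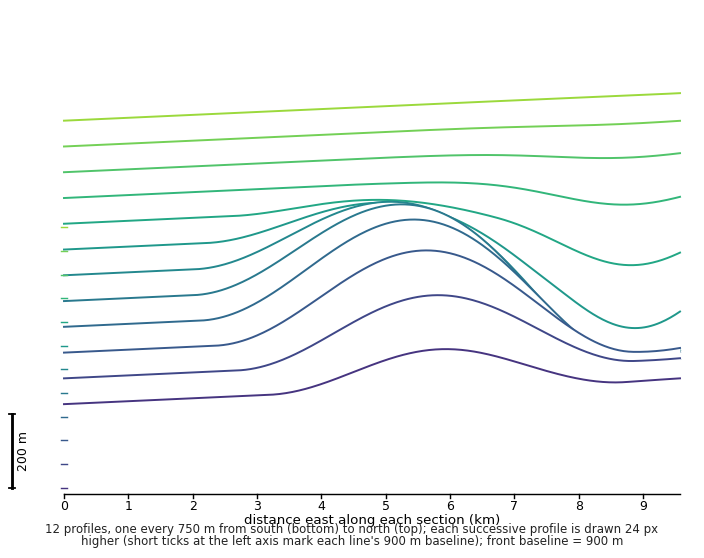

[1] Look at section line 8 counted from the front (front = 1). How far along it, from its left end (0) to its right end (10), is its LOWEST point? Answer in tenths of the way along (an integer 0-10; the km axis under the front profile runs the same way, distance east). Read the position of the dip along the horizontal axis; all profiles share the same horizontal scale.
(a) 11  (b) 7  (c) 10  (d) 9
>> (d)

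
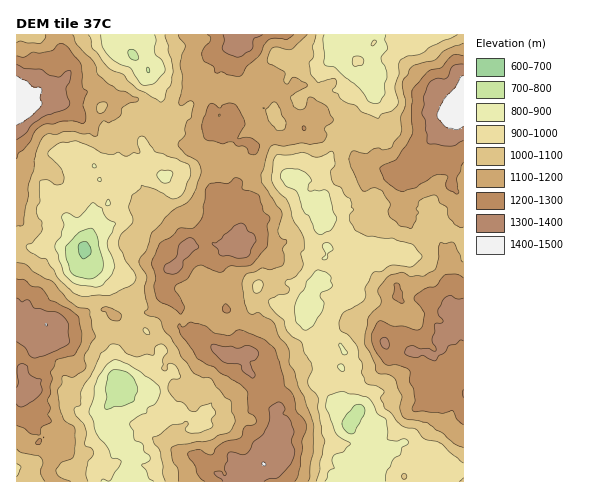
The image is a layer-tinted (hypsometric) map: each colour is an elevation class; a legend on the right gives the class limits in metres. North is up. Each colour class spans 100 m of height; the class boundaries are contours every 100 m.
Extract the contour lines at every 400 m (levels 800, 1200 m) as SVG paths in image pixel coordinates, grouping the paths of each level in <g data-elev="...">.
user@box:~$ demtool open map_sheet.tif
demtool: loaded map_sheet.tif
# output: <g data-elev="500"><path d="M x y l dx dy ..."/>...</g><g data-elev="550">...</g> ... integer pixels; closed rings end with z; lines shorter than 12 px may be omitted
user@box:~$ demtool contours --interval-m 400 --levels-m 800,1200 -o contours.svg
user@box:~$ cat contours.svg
<g data-elev="800"><path d="M350 434l-7-6 0-7 11-15 7-2 3 4 0 6-9 18z"/><path d="M106 409l-2-2 3-10-2-8 3-15 7-4 12 2 6 6 4 9 0 5-3 8-10 6-9 0z"/><path d="M85 279l-9-3-5-3-5-14-1-11 15-16 11-4 3 2 3 6 6 24 0 7-1 4-7 6z"/><path d="M147 72l0-5 3 4 0 1z"/><path d="M136 60l-7-3-1-5 1-2 5 0 3 3 2 5z"/></g><g data-elev="1200"><path d="M295 481l3-4 2-11 2-25 4-10 0-6-2-6-8-8-2-12-2-6-7-7-2-11-9-27-10-9-22-9-5 0-9 6-13-3-9-7-16-4-7 5-4-3-1 3 3 9 16 23 17 8 6 5 19 12 7 5 2 5 0 17 7 5 1 5-1 3-10 2-4 12-18 5-7 5-4 7-4-1-8-4-12 2 0 4 7 10 2 7 4 6 4 2"/><path d="M36 444l4 0 1-5-2 0-4 4z"/><path d="M17 425l8 4 6 5 8 1 2-1 1-7 9-5-3-7 2-7-3-7 3-7 0-8 2-7-1-7 5-12 19-6 6-10 1-10-3-16-2-3-8-6-19-8-9-13-9-2-8-7-7 0"/><path d="M179 313l2 1 1-1 2-7-9-16 0-3 12-8 8-12 7-2 18 7 3-1 7-5 20-1 17-18 1-13-1-8 3-9-7-6-4-15-7-4-9-3-1-7-3-3-4-1-7 6-11-1-8 1-4 6-2 25-4 7-6 6-14 0-7 8-13 9-7 18 4 14-2 10 2 10 4 5 12 5z"/><path d="M224 312l5 1 1-3-1-4-4-2-3 4z"/><path d="M400 303l4-1-2-10-3-8-3-1-2 1-2 13z"/><path d="M463 278l-7-4-10 0-11 12-10 3-10 7 0 5 9 12-1 12-3 4-4 1-12-4-11 0-14-5-3 4-5 12 4 13 10 14 4 1 9 0 12 6-1 10 5 8 1 11-3 8 1 3 29 2 10-3 5 10 6 5"/><path d="M17 159l2-6 5-3 7-9 4-10 7-6 12-1 9-3 11 0 8 3 2-1 2-8-3-10 4-13-4-5-2-23-17-20-5 0-9 7-10 2-7-1-9 5-7-1"/><path d="M253 155l4-3 2-8-8-6-13 0 7-14-2-7-7-12-7-2-6 2-3 3-6-4-4 0-3 5-5 15 3 14 3 3 14 3 11-2 4 4 8 1 4 7z"/><path d="M303 130l3-1-2-3-2 2z"/><path d="M463 56l-7-2-4 2-11 12-13 3-15 17-1 5 0 42-16 24-13 6-3 4 5 12 11 8 7 3 13-5 19-12 11 0 2 2-2 6 0 4 10 7 3-2-2-14 6-16"/><path d="M207 35l4 2 0 2-9 13 2 9 9 5 3 7 6-1 6 3 10 2 4-2 5-9 12-10 5-11 5-5 5-2 12 2 8-5"/></g>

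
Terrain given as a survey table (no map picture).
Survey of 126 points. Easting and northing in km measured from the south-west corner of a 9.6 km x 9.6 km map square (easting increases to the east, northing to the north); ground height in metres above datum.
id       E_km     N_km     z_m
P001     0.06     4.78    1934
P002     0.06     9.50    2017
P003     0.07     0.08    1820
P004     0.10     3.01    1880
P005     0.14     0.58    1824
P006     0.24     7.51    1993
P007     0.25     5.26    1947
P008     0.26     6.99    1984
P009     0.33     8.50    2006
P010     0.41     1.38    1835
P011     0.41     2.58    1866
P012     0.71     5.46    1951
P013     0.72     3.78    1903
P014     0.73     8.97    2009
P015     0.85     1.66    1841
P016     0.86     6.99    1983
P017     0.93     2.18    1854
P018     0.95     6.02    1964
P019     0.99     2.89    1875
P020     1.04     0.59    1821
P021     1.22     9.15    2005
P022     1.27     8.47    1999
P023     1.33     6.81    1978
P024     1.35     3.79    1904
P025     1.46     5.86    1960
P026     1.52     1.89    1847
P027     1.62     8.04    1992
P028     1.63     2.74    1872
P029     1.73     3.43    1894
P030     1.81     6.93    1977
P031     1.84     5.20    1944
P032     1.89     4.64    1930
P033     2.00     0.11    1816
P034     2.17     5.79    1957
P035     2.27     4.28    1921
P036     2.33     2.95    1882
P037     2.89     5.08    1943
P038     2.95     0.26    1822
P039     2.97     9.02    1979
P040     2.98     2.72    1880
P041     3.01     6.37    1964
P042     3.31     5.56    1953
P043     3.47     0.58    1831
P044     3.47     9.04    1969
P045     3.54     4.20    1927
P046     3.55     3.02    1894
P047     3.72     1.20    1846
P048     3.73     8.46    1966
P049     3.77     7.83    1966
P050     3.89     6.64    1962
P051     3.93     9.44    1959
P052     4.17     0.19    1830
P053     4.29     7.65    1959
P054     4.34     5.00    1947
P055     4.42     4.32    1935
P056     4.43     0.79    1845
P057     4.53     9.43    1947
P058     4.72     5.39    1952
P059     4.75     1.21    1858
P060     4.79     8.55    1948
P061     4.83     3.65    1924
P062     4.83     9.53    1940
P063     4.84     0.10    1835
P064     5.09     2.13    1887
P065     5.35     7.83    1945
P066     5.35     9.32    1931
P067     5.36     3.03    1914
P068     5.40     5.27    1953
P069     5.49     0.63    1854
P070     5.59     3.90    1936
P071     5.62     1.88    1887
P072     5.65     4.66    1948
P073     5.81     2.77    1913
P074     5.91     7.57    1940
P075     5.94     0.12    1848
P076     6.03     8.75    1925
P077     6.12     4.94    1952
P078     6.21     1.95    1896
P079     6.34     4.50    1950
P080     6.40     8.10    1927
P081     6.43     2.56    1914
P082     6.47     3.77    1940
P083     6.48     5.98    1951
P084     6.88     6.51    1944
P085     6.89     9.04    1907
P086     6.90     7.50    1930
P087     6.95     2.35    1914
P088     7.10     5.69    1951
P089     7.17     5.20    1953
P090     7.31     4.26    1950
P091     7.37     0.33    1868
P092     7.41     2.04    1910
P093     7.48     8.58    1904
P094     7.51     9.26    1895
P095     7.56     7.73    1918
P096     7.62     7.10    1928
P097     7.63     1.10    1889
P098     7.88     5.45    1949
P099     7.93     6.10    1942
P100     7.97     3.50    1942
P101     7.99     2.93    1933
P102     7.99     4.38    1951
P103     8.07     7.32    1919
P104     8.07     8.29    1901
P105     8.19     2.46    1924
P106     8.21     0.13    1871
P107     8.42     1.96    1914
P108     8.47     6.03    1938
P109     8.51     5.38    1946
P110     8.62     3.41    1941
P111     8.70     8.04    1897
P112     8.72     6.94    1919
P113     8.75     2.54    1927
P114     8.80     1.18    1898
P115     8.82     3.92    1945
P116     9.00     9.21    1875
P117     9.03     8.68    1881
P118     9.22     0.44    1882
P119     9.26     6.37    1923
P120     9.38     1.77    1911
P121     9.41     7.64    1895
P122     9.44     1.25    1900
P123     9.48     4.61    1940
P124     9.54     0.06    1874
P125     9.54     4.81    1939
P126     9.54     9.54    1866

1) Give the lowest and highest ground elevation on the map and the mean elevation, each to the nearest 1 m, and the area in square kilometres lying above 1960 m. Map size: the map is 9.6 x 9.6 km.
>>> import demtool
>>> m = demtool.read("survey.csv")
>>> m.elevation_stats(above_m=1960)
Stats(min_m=1815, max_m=2018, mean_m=1920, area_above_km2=15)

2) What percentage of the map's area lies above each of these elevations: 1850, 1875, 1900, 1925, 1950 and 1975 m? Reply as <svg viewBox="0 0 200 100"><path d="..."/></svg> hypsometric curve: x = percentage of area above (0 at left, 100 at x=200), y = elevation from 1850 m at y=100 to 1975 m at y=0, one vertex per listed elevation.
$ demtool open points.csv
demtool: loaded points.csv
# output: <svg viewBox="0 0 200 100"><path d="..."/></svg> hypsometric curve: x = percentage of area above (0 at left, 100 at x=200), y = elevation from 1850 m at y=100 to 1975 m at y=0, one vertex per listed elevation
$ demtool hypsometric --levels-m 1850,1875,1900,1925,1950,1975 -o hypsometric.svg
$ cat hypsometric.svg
<svg viewBox="0 0 200 100"><path d="M181 100l-17-20-26-20-31-20-51-20-37-20"/></svg>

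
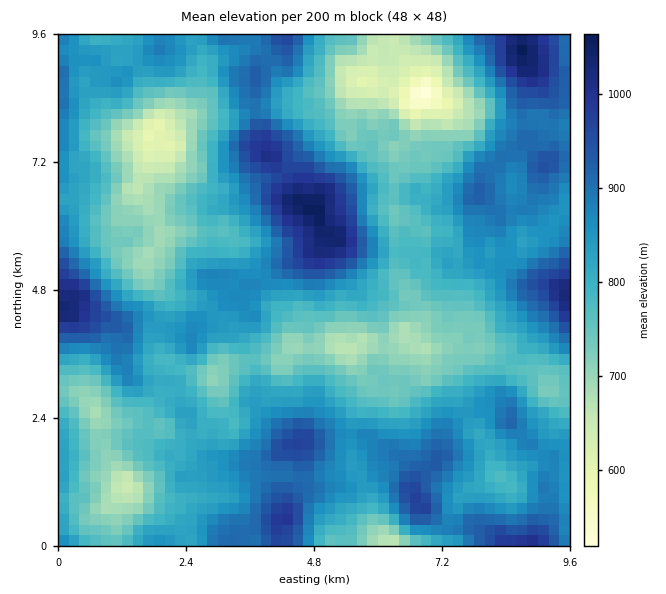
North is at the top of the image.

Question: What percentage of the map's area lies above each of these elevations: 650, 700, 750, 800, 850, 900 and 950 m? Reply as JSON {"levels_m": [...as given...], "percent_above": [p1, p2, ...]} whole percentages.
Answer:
{"levels_m": [650, 700, 750, 800, 850, 900, 950], "percent_above": [97, 91, 77, 59, 38, 19, 8]}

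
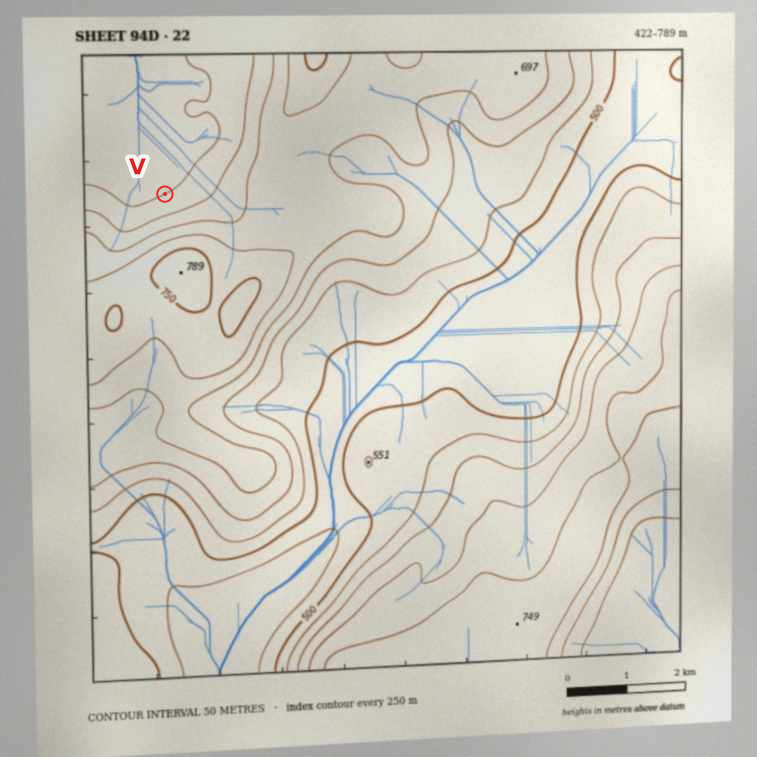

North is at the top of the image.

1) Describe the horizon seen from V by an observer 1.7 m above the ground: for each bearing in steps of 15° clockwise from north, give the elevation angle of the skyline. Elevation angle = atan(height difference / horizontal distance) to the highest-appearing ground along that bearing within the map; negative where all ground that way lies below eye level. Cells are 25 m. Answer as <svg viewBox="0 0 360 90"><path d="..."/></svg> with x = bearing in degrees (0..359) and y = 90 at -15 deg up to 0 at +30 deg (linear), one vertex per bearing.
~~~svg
<svg viewBox="0 0 360 90"><path d="M0 61l15-1 15-1 15-6 15-1 15 0 15-1 15-1 15-4 15-5 15-4 15-3 15 2 15 5 15 5 15 4 15 1 15 3 15 5 15 2 15 0 15 0 15-1 15 1"/></svg>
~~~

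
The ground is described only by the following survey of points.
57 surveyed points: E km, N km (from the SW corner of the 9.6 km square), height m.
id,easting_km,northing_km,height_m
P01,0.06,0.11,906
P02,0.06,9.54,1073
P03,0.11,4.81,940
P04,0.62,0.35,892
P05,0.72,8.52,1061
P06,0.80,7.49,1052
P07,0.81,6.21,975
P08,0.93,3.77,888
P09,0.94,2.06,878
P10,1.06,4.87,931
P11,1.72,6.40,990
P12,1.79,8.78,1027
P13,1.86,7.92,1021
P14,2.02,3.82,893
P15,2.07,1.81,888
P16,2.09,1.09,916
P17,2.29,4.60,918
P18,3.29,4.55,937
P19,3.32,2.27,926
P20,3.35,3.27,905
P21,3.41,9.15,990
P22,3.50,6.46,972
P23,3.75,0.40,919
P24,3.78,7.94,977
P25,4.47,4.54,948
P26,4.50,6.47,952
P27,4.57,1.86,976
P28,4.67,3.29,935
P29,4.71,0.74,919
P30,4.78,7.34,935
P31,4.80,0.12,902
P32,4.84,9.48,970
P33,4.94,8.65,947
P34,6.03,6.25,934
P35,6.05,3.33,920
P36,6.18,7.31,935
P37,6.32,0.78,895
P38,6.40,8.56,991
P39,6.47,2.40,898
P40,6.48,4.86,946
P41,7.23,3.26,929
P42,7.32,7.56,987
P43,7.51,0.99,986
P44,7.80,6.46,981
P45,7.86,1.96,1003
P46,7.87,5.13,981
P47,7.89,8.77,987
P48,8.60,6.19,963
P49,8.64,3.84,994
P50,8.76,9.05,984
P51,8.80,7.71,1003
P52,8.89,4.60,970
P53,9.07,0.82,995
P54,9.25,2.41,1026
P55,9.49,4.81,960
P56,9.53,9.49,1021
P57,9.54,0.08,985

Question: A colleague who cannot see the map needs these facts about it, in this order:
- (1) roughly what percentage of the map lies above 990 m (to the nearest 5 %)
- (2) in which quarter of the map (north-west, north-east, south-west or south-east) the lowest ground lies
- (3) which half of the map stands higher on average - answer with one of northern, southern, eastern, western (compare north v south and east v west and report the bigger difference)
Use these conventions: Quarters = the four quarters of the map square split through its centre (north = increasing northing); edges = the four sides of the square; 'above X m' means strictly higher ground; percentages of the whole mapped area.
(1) About 25 % of the map lies above 990 m.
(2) The lowest point lies in the south-west quarter of the map.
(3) Taken as a whole, the northern half is higher than the southern.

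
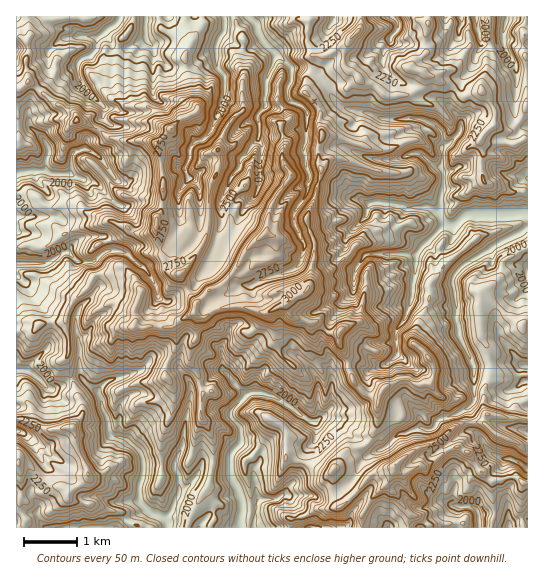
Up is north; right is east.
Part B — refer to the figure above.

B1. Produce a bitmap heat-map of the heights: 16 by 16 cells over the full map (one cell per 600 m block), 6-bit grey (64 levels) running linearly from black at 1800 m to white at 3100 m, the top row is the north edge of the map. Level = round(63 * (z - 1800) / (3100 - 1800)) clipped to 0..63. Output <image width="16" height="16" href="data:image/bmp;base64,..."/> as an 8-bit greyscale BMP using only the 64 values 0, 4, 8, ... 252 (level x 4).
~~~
<image width="16" height="16" href="data:image/bmp;base64,Qk02BQAAAAAAADYEAAAoAAAAEAAAABAAAAABAAgAAAAAAAABAAATCwAAEwsAAAABAAAAAAAAAAAAAAEBAQACAgIAAwMDAAQEBAAFBQUABgYGAAcHBwAICAgACQkJAAoKCgALCwsADAwMAA0NDQAODg4ADw8PABAQEAAREREAEhISABMTEwAUFBQAFRUVABYWFgAXFxcAGBgYABkZGQAaGhoAGxsbABwcHAAdHR0AHh4eAB8fHwAgICAAISEhACIiIgAjIyMAJCQkACUlJQAmJiYAJycnACgoKAApKSkAKioqACsrKwAsLCwALS0tAC4uLgAvLy8AMDAwADExMQAyMjIAMzMzADQ0NAA1NTUANjY2ADc3NwA4ODgAOTk5ADo6OgA7OzsAPDw8AD09PQA+Pj4APz8/AEBAQABBQUEAQkJCAENDQwBEREQARUVFAEZGRgBHR0cASEhIAElJSQBKSkoAS0tLAExMTABNTU0ATk5OAE9PTwBQUFAAUVFRAFJSUgBTU1MAVFRUAFVVVQBWVlYAV1dXAFhYWABZWVkAWlpaAFtbWwBcXFwAXV1dAF5eXgBfX18AYGBgAGFhYQBiYmIAY2NjAGRkZABlZWUAZmZmAGdnZwBoaGgAaWlpAGpqagBra2sAbGxsAG1tbQBubm4Ab29vAHBwcABxcXEAcnJyAHNzcwB0dHQAdXV1AHZ2dgB3d3cAeHh4AHl5eQB6enoAe3t7AHx8fAB9fX0Afn5+AH9/fwCAgIAAgYGBAIKCggCDg4MAhISEAIWFhQCGhoYAh4eHAIiIiACJiYkAioqKAIuLiwCMjIwAjY2NAI6OjgCPj48AkJCQAJGRkQCSkpIAk5OTAJSUlACVlZUAlpaWAJeXlwCYmJgAmZmZAJqamgCbm5sAnJycAJ2dnQCenp4An5+fAKCgoAChoaEAoqKiAKOjowCkpKQApaWlAKampgCnp6cAqKioAKmpqQCqqqoAq6urAKysrACtra0Arq6uAK+vrwCwsLAAsbGxALKysgCzs7MAtLS0ALW1tQC2trYAt7e3ALi4uAC5ubkAurq6ALu7uwC8vLwAvb29AL6+vgC/v78AwMDAAMHBwQDCwsIAw8PDAMTExADFxcUAxsbGAMfHxwDIyMgAycnJAMrKygDLy8sAzMzMAM3NzQDOzs4Az8/PANDQ0ADR0dEA0tLSANPT0wDU1NQA1dXVANbW1gDX19cA2NjYANnZ2QDa2toA29vbANzc3ADd3d0A3t7eAN/f3wDg4OAA4eHhAOLi4gDj4+MA5OTkAOXl5QDm5uYA5+fnAOjo6ADp6ekA6urqAOvr6wDs7OwA7e3tAO7u7gDv7+8A8PDwAPHx8QDy8vIA8/PzAPT09AD19fUA9vb2APf39wD4+PgA+fn5APr6+gD7+/sA/Pz8AP39/QD+/v4A////AERAMBgMJBwQPFx0bGg4LDRcYFgkICAcIEB0iJyISFRMTGBAHDAwJChcXHh4iHRUUEhUMDRQTCxAQDhgiGhcXFQkNCxAaGA8LFRggIyMbDwwMERYaGx4UHCEjJRgfEw0MExUbKCgsJiwxLikYEQoQEQwTGyQjLDAwNTAaFQoJEA0JChMaKCsoNC4oFw4FCQYJCg8YHy0pJS4qJBIOCAMFAgoMDhcnISEfKRsODAsGDQgHCA4aJx0kFSQcGRYOCBMNDhcWHCkiGxMcGBcSDQsVExUUDhUWHhAQDhYVFhYVFxETDAoLCQ0JCwkXGRMZFRIMEQoGBgcLBQUOFBkNFQ8MCQ="/>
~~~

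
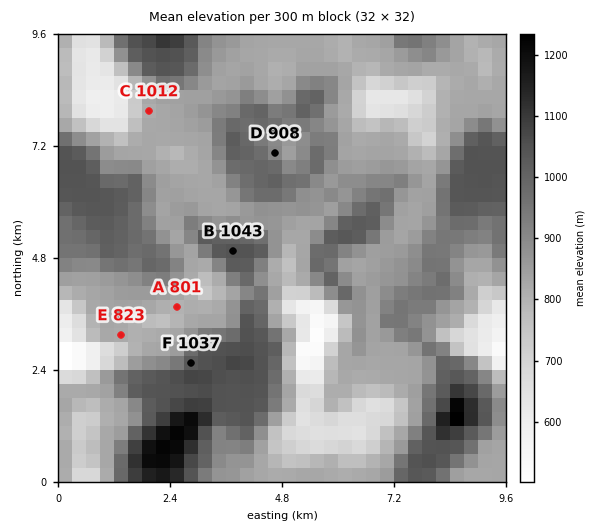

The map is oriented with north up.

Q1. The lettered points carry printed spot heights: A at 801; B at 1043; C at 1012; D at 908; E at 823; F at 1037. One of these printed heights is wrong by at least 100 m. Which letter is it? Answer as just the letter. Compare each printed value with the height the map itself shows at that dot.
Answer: C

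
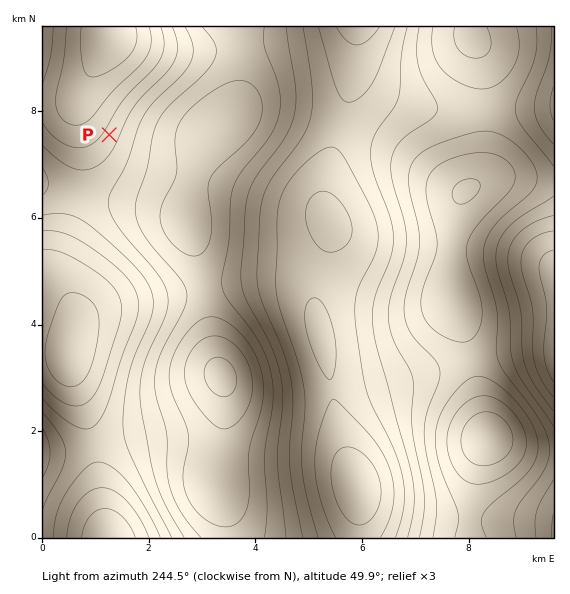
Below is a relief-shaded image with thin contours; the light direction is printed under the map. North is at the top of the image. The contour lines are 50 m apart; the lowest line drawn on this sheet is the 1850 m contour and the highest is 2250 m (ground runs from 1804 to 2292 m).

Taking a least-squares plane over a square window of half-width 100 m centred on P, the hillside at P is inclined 10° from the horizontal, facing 300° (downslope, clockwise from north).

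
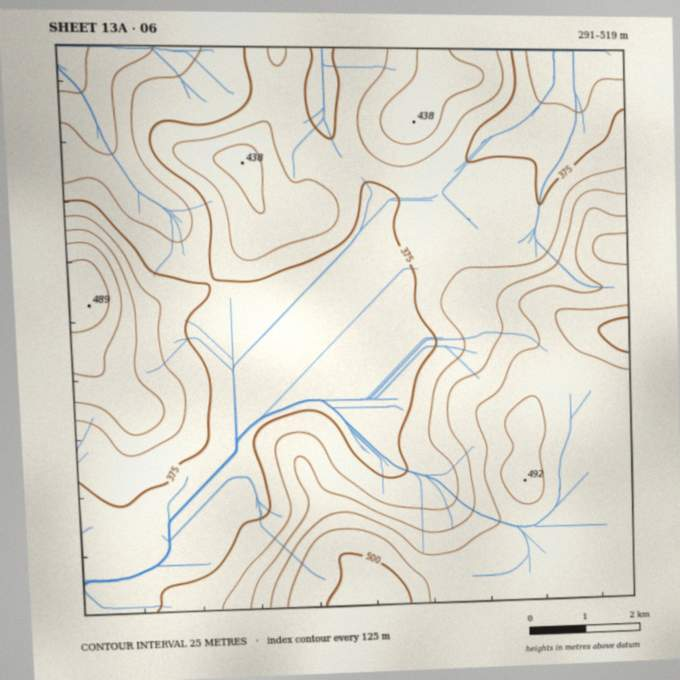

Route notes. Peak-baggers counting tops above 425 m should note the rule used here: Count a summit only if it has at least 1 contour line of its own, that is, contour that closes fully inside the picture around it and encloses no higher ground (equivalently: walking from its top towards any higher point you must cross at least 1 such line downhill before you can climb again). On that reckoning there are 2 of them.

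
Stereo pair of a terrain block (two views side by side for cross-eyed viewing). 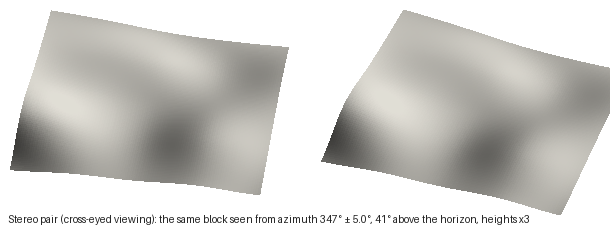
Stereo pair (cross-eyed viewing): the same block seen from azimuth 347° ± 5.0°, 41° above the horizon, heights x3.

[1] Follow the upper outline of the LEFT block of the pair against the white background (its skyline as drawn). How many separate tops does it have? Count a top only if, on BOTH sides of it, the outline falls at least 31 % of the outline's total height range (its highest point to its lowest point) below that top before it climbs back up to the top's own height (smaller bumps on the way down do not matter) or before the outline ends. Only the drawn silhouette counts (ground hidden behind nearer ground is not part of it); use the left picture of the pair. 0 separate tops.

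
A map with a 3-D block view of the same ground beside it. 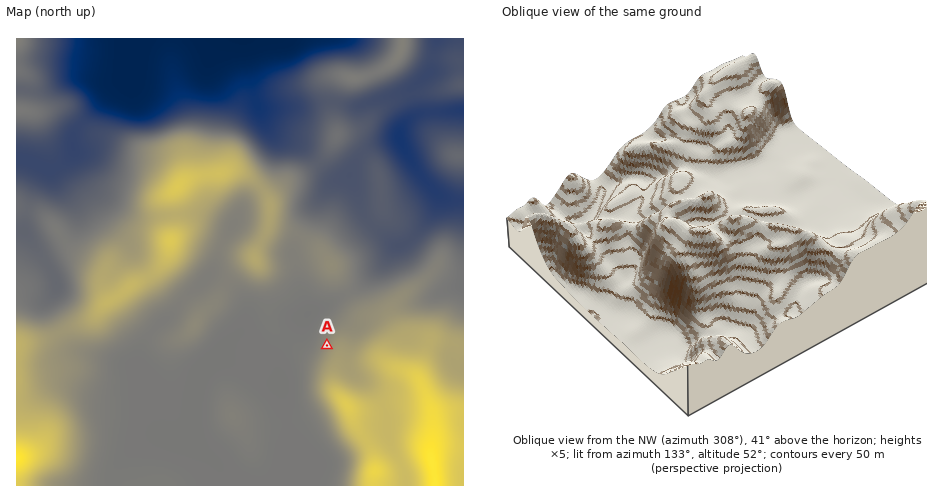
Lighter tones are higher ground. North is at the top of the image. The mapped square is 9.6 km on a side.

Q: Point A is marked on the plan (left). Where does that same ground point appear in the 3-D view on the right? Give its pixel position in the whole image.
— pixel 725 157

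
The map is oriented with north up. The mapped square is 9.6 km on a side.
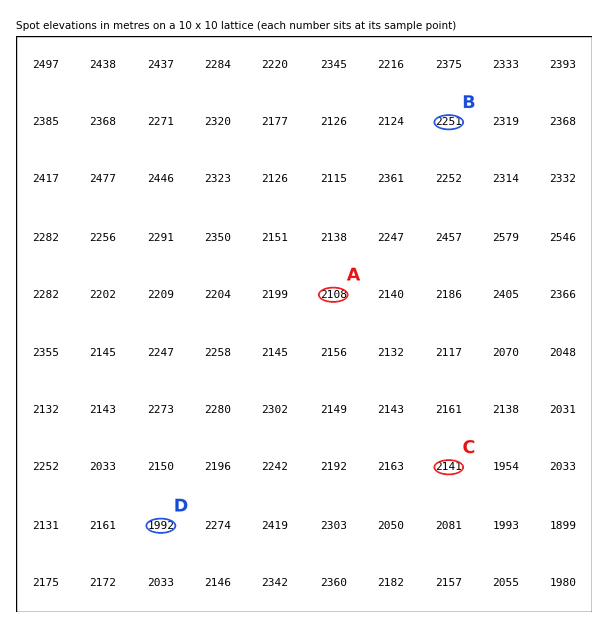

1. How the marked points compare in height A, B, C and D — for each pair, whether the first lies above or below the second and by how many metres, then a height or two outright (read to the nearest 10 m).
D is below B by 260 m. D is below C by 150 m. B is above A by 140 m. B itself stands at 2250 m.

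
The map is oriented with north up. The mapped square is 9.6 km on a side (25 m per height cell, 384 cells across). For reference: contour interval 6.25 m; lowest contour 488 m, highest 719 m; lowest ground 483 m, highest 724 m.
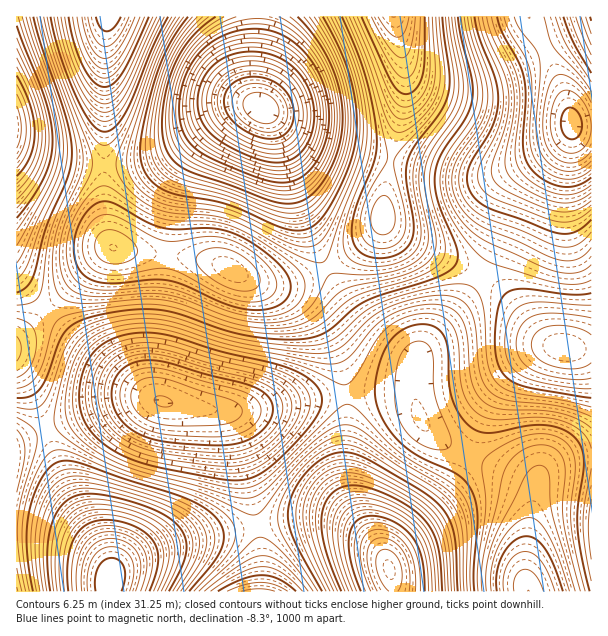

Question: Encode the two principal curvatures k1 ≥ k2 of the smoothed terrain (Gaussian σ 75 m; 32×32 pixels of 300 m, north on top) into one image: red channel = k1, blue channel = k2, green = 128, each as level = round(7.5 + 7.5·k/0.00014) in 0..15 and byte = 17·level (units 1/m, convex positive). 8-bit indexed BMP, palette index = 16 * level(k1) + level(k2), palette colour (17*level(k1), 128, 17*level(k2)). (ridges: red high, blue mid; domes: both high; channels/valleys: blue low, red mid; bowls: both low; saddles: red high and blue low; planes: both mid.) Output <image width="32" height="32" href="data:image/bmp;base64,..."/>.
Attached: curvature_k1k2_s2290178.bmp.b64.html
<image width="32" height="32" href="data:image/bmp;base64,Qk02CAAAAAAAADYEAAAoAAAAIAAAACAAAAABAAgAAAAAAAAEAAATCwAAEwsAAAABAAAAAAAAAIAAABGAAAAigAAAM4AAAESAAABVgAAAZoAAAHeAAACIgAAAmYAAAKqAAAC7gAAAzIAAAN2AAADugAAA/4AAAACAEQARgBEAIoARADOAEQBEgBEAVYARAGaAEQB3gBEAiIARAJmAEQCqgBEAu4ARAMyAEQDdgBEA7oARAP+AEQAAgCIAEYAiACKAIgAzgCIARIAiAFWAIgBmgCIAd4AiAIiAIgCZgCIAqoAiALuAIgDMgCIA3YAiAO6AIgD/gCIAAIAzABGAMwAigDMAM4AzAESAMwBVgDMAZoAzAHeAMwCIgDMAmYAzAKqAMwC7gDMAzIAzAN2AMwDugDMA/4AzAACARAARgEQAIoBEADOARABEgEQAVYBEAGaARAB3gEQAiIBEAJmARACqgEQAu4BEAMyARADdgEQA7oBEAP+ARAAAgFUAEYBVACKAVQAzgFUARIBVAFWAVQBmgFUAd4BVAIiAVQCZgFUAqoBVALuAVQDMgFUA3YBVAO6AVQD/gFUAAIBmABGAZgAigGYAM4BmAESAZgBVgGYAZoBmAHeAZgCIgGYAmYBmAKqAZgC7gGYAzIBmAN2AZgDugGYA/4BmAACAdwARgHcAIoB3ADOAdwBEgHcAVYB3AGaAdwB3gHcAiIB3AJmAdwCqgHcAu4B3AMyAdwDdgHcA7oB3AP+AdwAAgIgAEYCIACKAiAAzgIgARICIAFWAiABmgIgAd4CIAIiAiACZgIgAqoCIALuAiADMgIgA3YCIAO6AiAD/gIgAAICZABGAmQAigJkAM4CZAESAmQBVgJkAZoCZAHeAmQCIgJkAmYCZAKqAmQC7gJkAzICZAN2AmQDugJkA/4CZAACAqgARgKoAIoCqADOAqgBEgKoAVYCqAGaAqgB3gKoAiICqAJmAqgCqgKoAu4CqAMyAqgDdgKoA7oCqAP+AqgAAgLsAEYC7ACKAuwAzgLsARIC7AFWAuwBmgLsAd4C7AIiAuwCZgLsAqoC7ALuAuwDMgLsA3YC7AO6AuwD/gLsAAIDMABGAzAAigMwAM4DMAESAzABVgMwAZoDMAHeAzACIgMwAmYDMAKqAzAC7gMwAzIDMAN2AzADugMwA/4DMAACA3QARgN0AIoDdADOA3QBEgN0AVYDdAGaA3QB3gN0AiIDdAJmA3QCqgN0Au4DdAMyA3QDdgN0A7oDdAP+A3QAAgO4AEYDuACKA7gAzgO4ARIDuAFWA7gBmgO4Ad4DuAIiA7gCZgO4AqoDuALuA7gDMgO4A3YDuAO6A7gD/gO4AAID/ABGA/wAigP8AM4D/AESA/wBVgP8AZoD/AHeA/wCIgP8AmYD/AKqA/wC7gP8AzID/AN2A/wDugP8A/4D/AJWnuer6+vroxsS0tLS0o6Kjpbj5+fn5uHZTQVFScoOElafI2vv7+unn1dXEtLSjo6Sm2Pr7++q4lXJhYWJzhISmt8jp6tzr6efm1cW0s6OjpLbo+vv828e0koJycoOElKa32Ojpy8rY59bWxbSzo6S11/j5+tvZ1sOzk5OTk5OVprfX59i5qbjHxsbFtLO0tbfX+PjZubbEw7OklJSTk5WWttbWxqeIl6ampqWktLS2uNjn17eWlKOzpJWGhIODhZXF1dW1lXZ2hZWWlZSUpae5yNe2lXSCkpOklnZ1Y2N0pMTVxKR0ZWR0hXV1dXWGh6jHxqWEY3Jyk5WVdWVUU3Sk1NS0lGRUU3N0dGRUVGWFpcXFpINjY3OVpaWFZVRjg7TUxKSEU1NTY3Nzc1JSY4OktLSkhGR0dZamppV1ZXSUxsXFlHRTQ1NigoJyYVFhgqO0tZV2dYSFlqe3ppaGhqbIx6aFZFNDU2ODgnJiYnKCo7SllnZ1hIWWp7e3t6iouLmpp4VjU1NTY3OEhHR0hJS0taaWdnV0dYaXqLi5ycnJubimlINjU1RldYWGh5emtbW2poZ1ZWRkdYeYqbnJycm3trS0lIRlZXWGh5ipuMfHt6eHdmVUVGR0hpeoubm5uKW0xMS1loaVlaaoucnZ2Mi4l4aFdWVkdISVpre3qJiXlLTExse4t7a1tsjZ2enYyLempZWGdoWUpKWmtqaXd4WDpLbIycnI1tbW2Nnp2ci2tbS1tqeYprW1taanloZ2dISlt8nLytjW1tbY2dnIt7Wzw8XHurnHxcW1p5eHdnV0lKaousvKyMbGx8jZybi1s7LD1tnb2tfFtaWXmIiGhIOUpqnJybmopra3ycnJt6SxscTX6uvax6WUhYaIiJaUk5OWqMjXt5aVlaa4ybmmo6CxtNf5+dindWRkdoeHhpSTg4W21uXFpZSUpbe4mJWRkJCk1/j35qVkQ1N0lZWFg4JihLTk9NS0k5KjpZZ2dHBwcJPW9vb1pGNTY4OUlHRiYVFys/T09MSioZGThGRSQEBQg8T19fW0dGR0lKSUc1FAQGK09PX15LORgXFiUUAwIDBjtPX19saXhpWlpYVjQTBAY7X29vb1tIJhUUFAMCAQIVO09fb32Km3trenhmNQQFBkpvf39/e1c0IxMEAwICAxY6Xm9/jqysjHt6eVgnBgcXW4+Pj497ZkMjExQTIyQVJzpeb3+PnZx7a2paORgHCClbj5+fj4tnRSQUJTU2JycoSm5vf4+Ne2lZSToqGQkJOWufn5+fjGlHJycnOEk5KClKbn9/f3xpV0Y3KBkZGSlKa56vr5+de1k5OTpKSjopOVt+j4+PfGdVNSUWGCgpM="/>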